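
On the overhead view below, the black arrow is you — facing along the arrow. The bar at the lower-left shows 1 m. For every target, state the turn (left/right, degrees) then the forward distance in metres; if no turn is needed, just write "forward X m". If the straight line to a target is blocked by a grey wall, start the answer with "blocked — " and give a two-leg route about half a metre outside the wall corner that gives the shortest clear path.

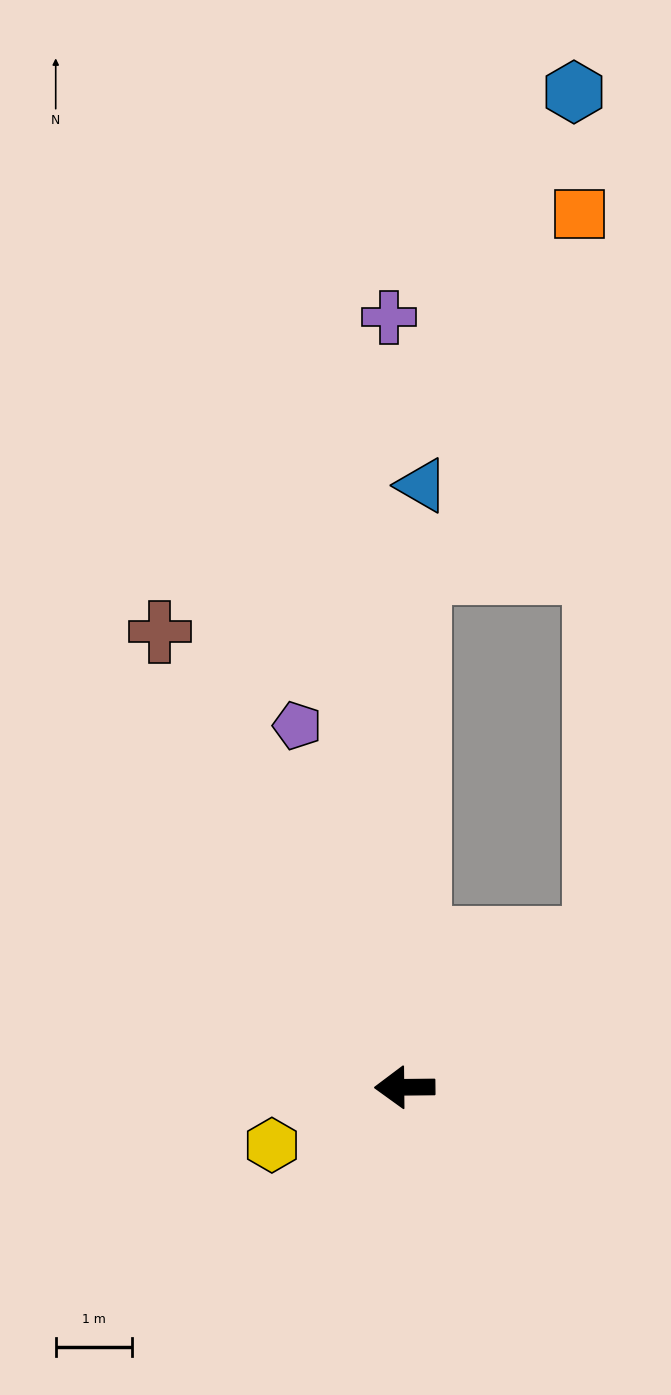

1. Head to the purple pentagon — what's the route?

turn right 74°, forward 4.9 m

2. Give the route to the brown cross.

turn right 62°, forward 6.8 m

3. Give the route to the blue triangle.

turn right 92°, forward 7.9 m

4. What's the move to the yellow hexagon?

turn left 23°, forward 1.9 m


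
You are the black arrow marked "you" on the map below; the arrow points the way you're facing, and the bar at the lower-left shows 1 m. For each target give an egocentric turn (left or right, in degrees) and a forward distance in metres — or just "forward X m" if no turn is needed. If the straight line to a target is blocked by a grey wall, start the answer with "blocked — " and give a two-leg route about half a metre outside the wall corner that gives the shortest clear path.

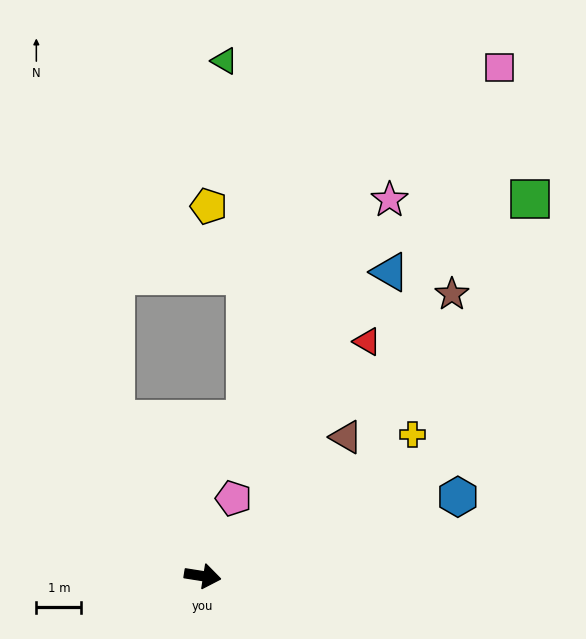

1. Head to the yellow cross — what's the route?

turn left 43°, forward 5.6 m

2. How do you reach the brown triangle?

turn left 53°, forward 4.4 m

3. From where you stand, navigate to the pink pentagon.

turn left 77°, forward 1.9 m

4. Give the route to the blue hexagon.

turn left 26°, forward 5.9 m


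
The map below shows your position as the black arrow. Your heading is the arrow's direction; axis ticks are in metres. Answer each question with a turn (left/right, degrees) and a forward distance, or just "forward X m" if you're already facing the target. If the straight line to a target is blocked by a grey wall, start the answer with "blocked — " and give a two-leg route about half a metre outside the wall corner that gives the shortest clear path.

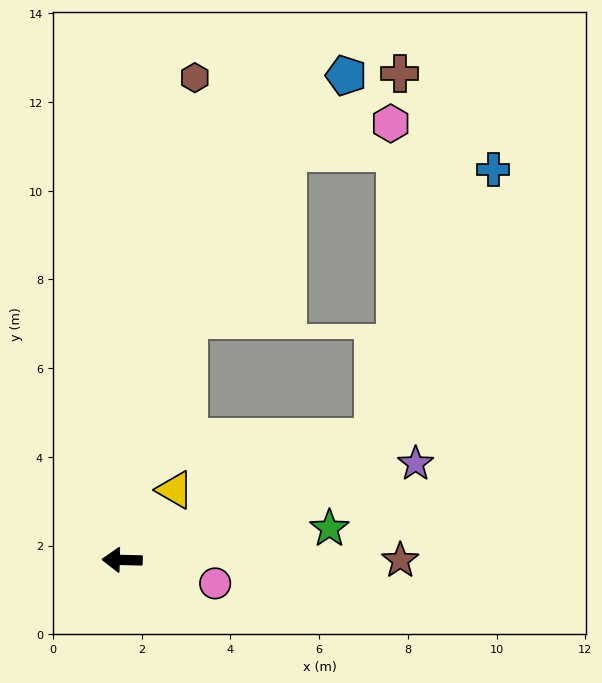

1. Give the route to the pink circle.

turn left 167°, forward 2.2 m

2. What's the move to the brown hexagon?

turn right 97°, forward 11.0 m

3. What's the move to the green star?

turn right 170°, forward 4.7 m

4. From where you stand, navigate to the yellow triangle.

turn right 126°, forward 2.0 m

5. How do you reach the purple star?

turn right 160°, forward 7.0 m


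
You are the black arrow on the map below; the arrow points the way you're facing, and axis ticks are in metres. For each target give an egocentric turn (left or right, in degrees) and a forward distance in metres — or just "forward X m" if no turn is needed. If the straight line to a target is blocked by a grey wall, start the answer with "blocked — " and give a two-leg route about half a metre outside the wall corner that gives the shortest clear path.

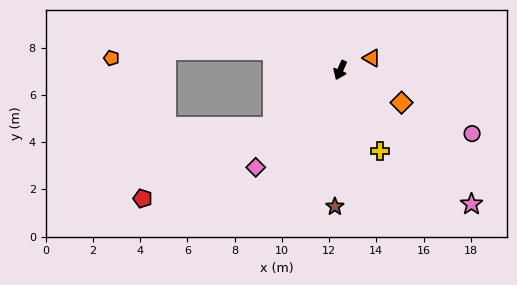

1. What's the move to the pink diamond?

turn right 18°, forward 5.5 m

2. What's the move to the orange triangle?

turn left 134°, forward 1.4 m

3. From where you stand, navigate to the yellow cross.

turn left 50°, forward 3.8 m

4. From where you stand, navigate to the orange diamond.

turn left 85°, forward 2.9 m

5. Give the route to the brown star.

turn left 21°, forward 5.8 m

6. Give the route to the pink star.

turn left 68°, forward 7.9 m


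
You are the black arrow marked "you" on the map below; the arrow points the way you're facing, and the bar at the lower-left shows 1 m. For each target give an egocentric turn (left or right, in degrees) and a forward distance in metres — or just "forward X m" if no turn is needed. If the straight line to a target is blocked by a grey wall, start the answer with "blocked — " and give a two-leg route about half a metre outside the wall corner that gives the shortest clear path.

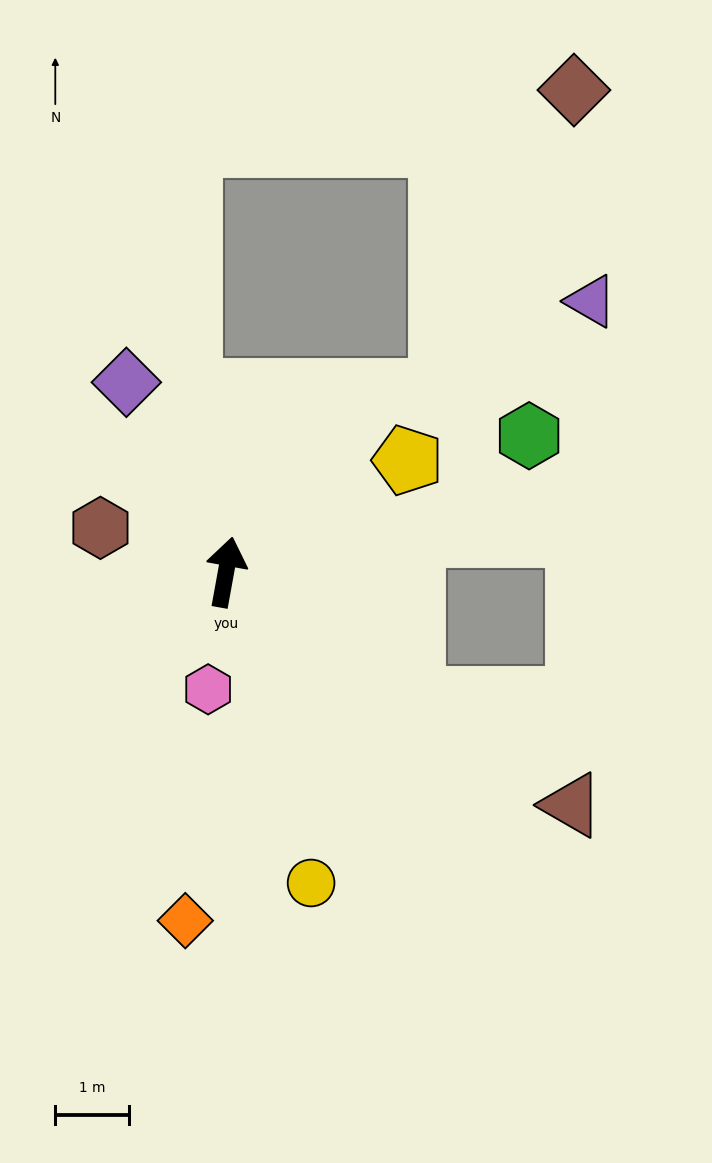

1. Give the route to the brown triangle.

turn right 114°, forward 5.6 m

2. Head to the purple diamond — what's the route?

turn left 38°, forward 2.9 m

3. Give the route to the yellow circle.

turn right 154°, forward 4.4 m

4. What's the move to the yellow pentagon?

turn right 48°, forward 2.9 m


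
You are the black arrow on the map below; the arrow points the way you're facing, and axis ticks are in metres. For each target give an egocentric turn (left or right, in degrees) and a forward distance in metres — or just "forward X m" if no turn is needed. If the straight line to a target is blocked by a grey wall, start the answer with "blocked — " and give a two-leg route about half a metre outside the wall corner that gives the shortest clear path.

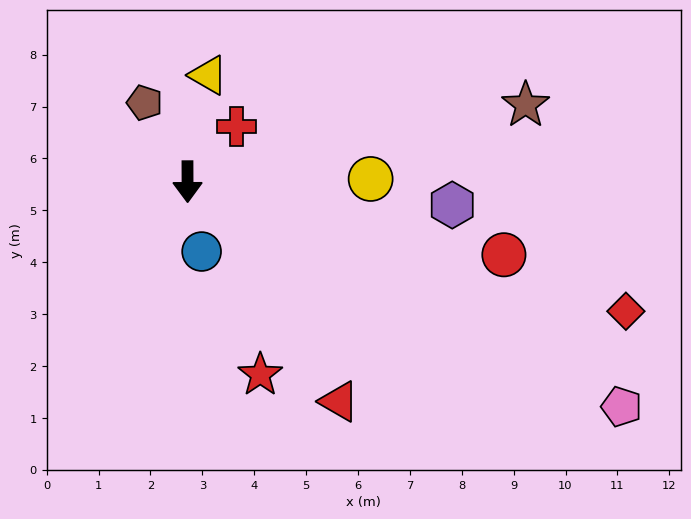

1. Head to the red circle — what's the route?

turn left 77°, forward 6.3 m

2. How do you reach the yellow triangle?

turn left 169°, forward 2.1 m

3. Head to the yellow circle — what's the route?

turn left 91°, forward 3.5 m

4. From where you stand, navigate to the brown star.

turn left 103°, forward 6.7 m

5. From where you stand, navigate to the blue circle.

turn left 11°, forward 1.4 m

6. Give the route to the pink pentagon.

turn left 62°, forward 9.4 m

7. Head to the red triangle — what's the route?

turn left 34°, forward 5.1 m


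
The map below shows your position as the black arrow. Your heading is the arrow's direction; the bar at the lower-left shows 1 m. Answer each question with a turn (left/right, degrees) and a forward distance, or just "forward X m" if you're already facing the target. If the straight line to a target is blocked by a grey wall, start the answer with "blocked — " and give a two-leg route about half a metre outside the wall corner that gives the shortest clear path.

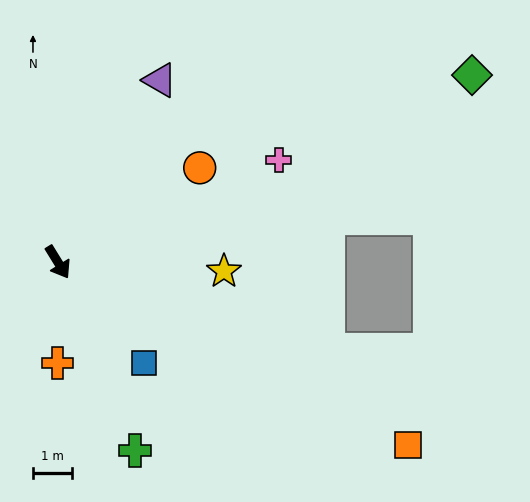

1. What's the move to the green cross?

turn right 9°, forward 5.2 m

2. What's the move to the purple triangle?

turn left 119°, forward 5.3 m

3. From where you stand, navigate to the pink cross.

turn left 83°, forward 6.2 m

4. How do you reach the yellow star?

turn left 55°, forward 4.2 m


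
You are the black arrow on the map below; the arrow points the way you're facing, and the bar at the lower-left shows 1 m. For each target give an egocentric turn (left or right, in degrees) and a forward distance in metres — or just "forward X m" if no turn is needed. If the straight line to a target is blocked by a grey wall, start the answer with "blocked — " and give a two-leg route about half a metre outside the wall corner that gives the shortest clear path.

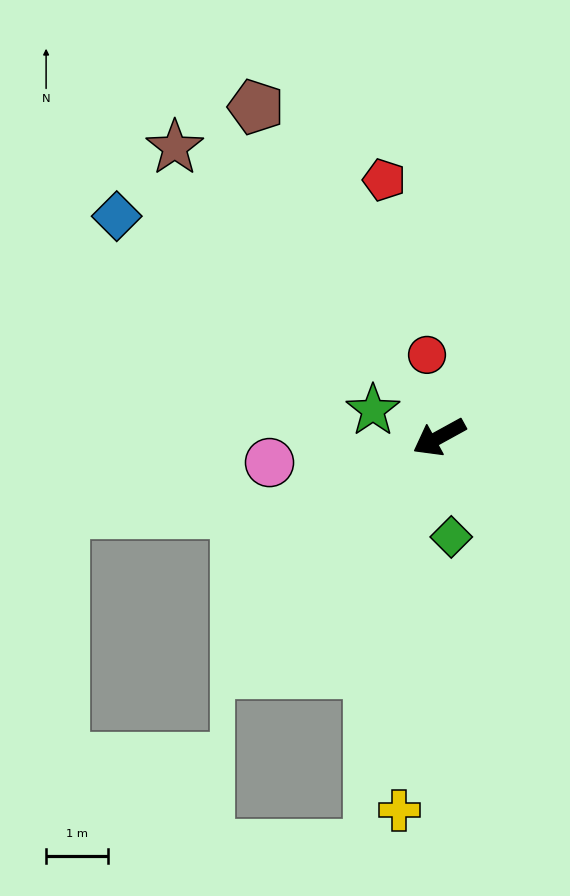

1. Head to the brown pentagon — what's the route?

turn right 90°, forward 6.1 m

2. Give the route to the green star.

turn right 51°, forward 1.2 m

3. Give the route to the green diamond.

turn left 68°, forward 1.6 m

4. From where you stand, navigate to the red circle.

turn right 110°, forward 1.4 m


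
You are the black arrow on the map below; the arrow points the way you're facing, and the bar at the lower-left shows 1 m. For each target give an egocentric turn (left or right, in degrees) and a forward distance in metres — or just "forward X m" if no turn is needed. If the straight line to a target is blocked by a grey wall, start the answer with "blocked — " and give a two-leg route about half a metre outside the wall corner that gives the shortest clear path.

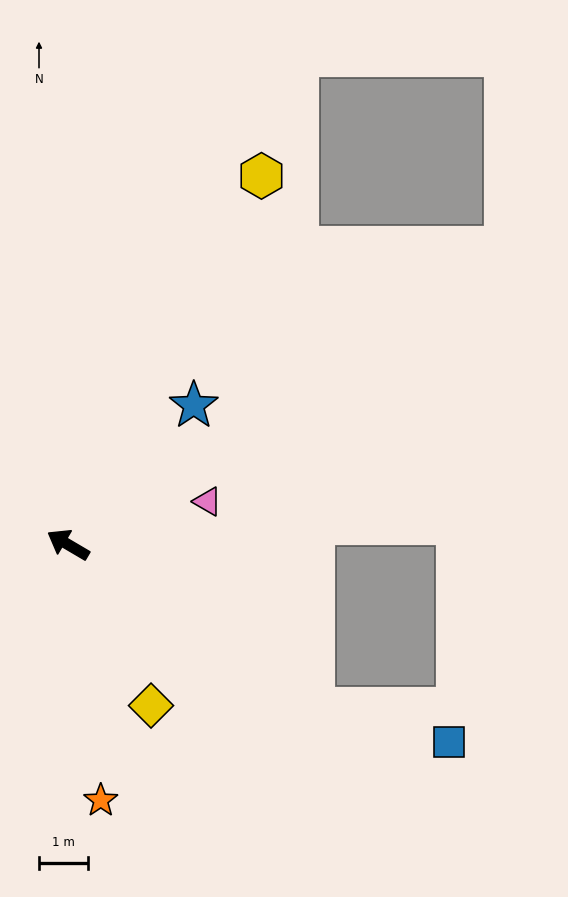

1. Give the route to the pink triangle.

turn right 132°, forward 3.0 m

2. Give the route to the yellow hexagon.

turn right 87°, forward 8.5 m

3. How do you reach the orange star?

turn left 128°, forward 5.3 m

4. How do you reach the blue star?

turn right 102°, forward 3.8 m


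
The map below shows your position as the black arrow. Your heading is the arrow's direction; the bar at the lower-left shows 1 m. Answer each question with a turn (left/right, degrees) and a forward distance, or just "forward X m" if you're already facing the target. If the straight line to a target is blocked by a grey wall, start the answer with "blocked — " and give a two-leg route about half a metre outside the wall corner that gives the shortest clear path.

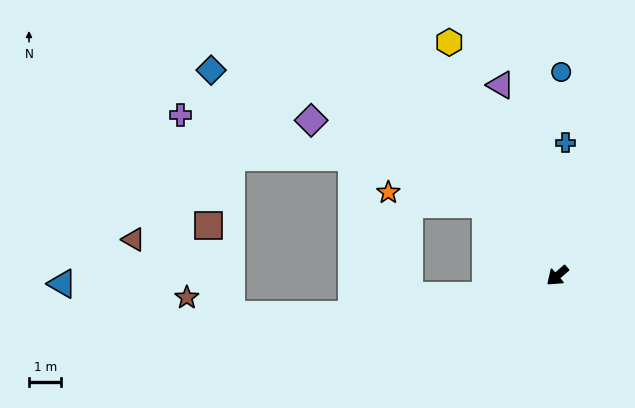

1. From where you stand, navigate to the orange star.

blocked — turn right 85°, forward 3.1 m, then turn left 37°, forward 3.0 m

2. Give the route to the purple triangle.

turn right 114°, forward 6.2 m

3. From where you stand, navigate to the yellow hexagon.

turn right 106°, forward 8.0 m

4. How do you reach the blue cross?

turn right 134°, forward 4.1 m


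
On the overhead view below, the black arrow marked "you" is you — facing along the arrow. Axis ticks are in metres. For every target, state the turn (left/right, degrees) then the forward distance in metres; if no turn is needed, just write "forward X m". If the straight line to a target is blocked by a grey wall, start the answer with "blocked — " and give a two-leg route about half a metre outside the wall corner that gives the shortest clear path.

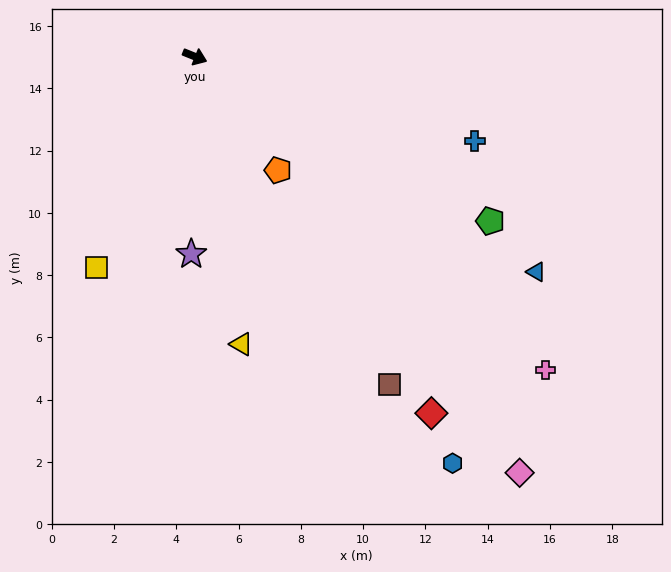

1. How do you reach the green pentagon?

turn right 7°, forward 10.9 m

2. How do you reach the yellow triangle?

turn right 59°, forward 9.4 m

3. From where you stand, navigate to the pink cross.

turn right 20°, forward 15.1 m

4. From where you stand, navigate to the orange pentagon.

turn right 32°, forward 4.5 m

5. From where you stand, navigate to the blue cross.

turn left 5°, forward 9.4 m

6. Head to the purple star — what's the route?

turn right 69°, forward 6.3 m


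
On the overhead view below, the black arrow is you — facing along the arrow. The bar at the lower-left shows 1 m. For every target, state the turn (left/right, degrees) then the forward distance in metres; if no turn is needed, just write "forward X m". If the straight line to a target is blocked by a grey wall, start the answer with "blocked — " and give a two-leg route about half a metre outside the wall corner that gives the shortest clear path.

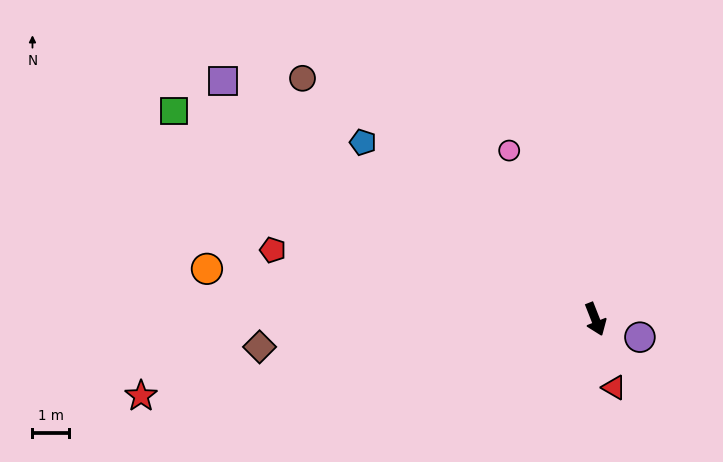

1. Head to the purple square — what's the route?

turn right 144°, forward 12.2 m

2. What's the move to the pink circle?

turn right 174°, forward 5.2 m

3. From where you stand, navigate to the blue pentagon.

turn right 149°, forward 8.1 m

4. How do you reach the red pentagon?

turn right 124°, forward 9.1 m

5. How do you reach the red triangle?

turn right 6°, forward 2.0 m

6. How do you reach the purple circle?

turn left 47°, forward 1.3 m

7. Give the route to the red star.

turn right 102°, forward 12.8 m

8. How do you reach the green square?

turn right 138°, forward 13.0 m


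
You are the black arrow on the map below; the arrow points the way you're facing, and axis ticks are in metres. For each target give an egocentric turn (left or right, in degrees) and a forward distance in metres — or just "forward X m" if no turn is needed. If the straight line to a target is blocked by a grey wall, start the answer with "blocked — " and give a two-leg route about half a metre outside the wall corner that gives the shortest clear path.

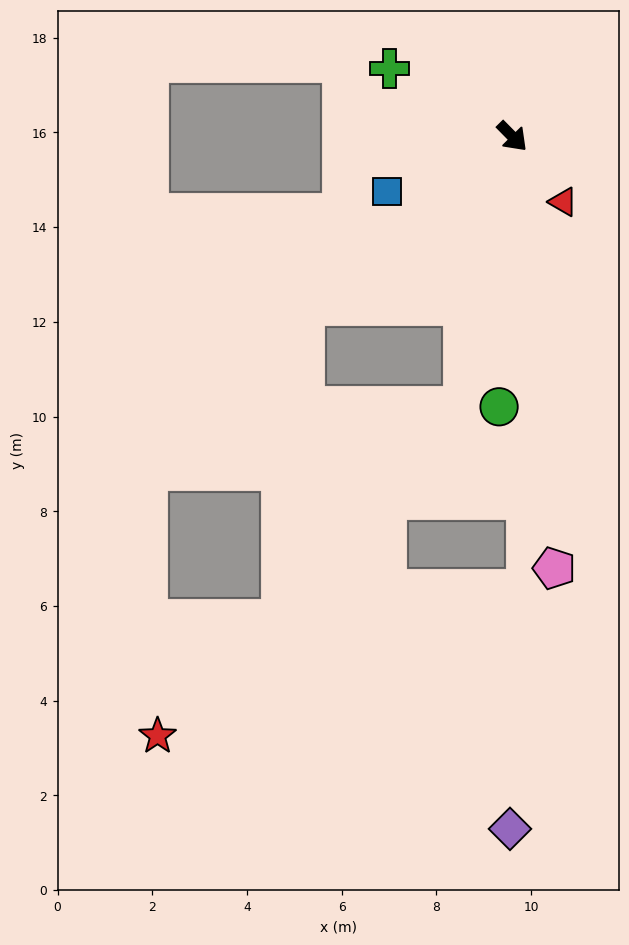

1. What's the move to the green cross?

turn right 164°, forward 3.0 m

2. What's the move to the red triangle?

turn right 7°, forward 1.7 m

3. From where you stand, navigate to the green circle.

turn right 47°, forward 5.7 m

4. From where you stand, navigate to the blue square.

turn right 111°, forward 2.9 m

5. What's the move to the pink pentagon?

turn right 39°, forward 9.2 m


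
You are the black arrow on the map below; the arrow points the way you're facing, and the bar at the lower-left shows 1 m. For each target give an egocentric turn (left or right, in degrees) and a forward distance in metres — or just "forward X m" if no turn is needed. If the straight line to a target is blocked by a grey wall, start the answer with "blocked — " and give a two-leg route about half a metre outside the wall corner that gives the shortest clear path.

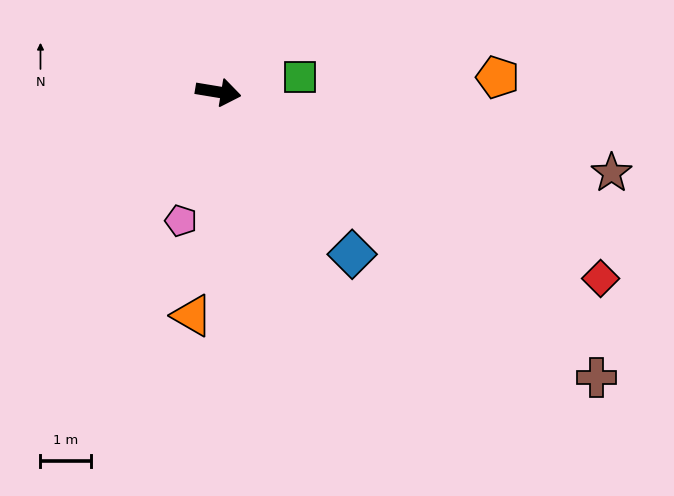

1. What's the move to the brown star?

turn right 2°, forward 8.0 m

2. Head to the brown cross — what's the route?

turn right 28°, forward 9.5 m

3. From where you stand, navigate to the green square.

turn left 20°, forward 1.7 m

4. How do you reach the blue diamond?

turn right 41°, forward 4.2 m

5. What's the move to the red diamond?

turn right 17°, forward 8.5 m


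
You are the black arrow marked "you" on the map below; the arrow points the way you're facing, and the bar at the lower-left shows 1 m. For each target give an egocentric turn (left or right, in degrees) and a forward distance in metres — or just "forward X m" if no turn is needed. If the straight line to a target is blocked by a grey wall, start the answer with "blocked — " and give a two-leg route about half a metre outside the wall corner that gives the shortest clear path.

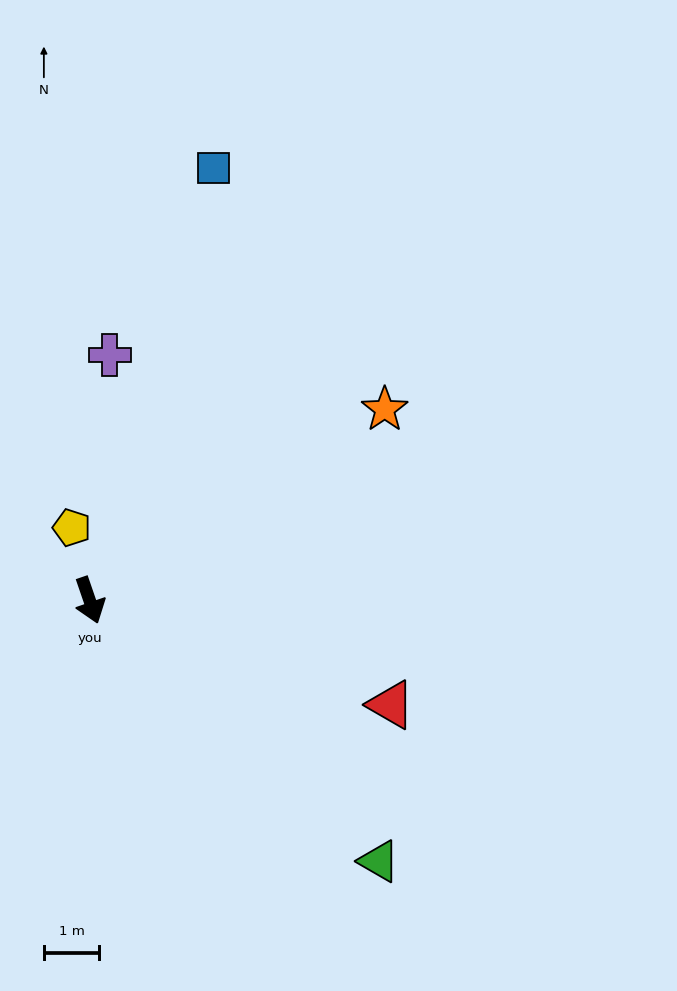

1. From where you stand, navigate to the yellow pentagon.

turn left 175°, forward 1.4 m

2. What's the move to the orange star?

turn left 104°, forward 6.4 m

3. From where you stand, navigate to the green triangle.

turn left 29°, forward 7.0 m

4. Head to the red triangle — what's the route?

turn left 52°, forward 5.8 m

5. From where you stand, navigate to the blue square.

turn left 145°, forward 8.1 m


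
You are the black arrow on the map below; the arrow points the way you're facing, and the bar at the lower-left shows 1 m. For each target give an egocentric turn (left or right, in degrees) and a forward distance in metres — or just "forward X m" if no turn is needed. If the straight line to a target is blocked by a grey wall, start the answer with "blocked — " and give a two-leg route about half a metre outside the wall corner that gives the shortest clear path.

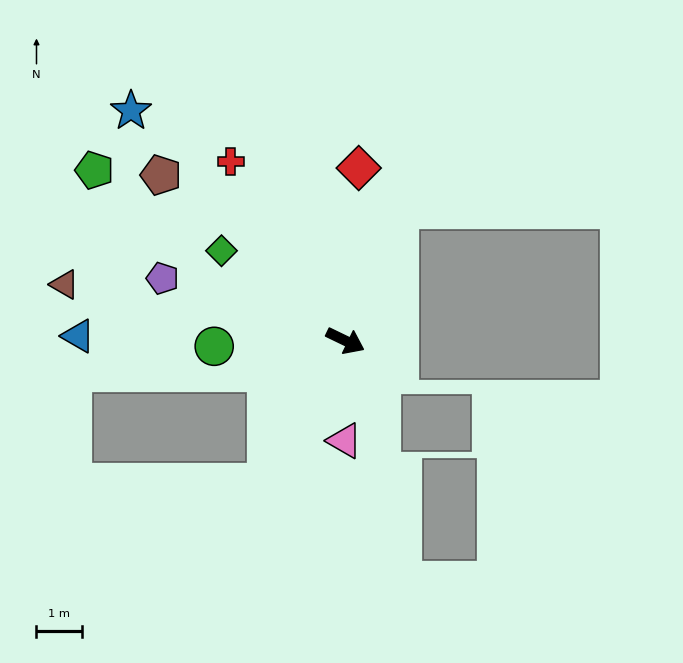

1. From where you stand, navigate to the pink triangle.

turn right 65°, forward 2.2 m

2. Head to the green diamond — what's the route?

turn left 170°, forward 3.4 m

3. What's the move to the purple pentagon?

turn right 173°, forward 4.2 m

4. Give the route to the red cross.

turn left 148°, forward 4.7 m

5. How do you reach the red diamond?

turn left 111°, forward 3.8 m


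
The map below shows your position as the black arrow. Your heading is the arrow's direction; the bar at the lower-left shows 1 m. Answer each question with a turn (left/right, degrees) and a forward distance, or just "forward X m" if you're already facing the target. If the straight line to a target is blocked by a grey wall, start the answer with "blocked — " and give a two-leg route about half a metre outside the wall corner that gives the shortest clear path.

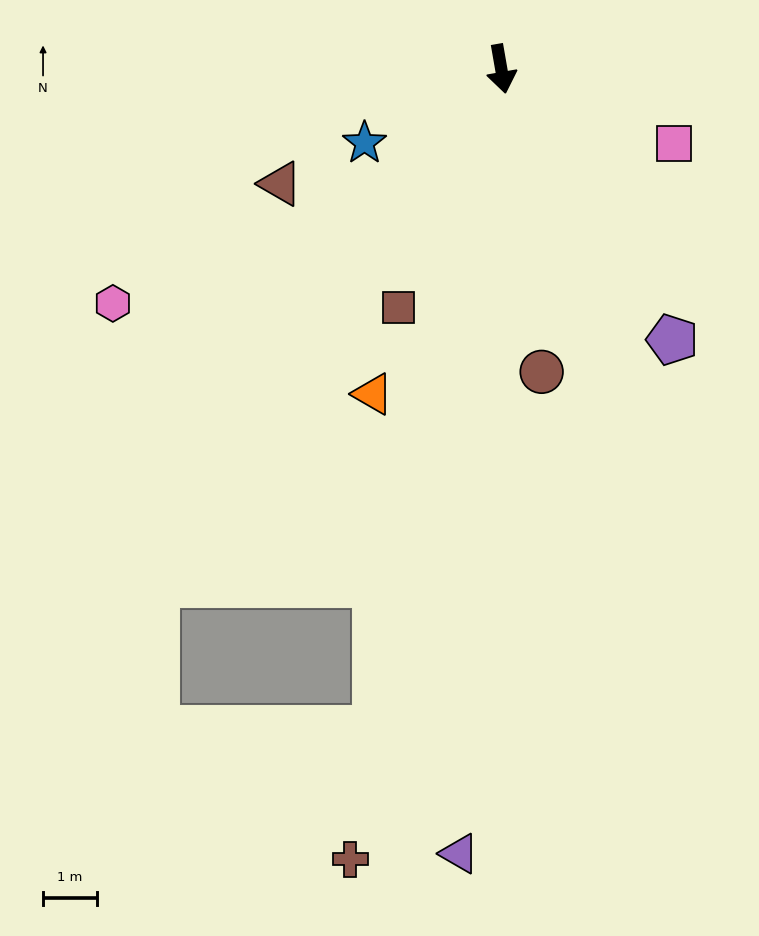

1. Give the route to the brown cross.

turn right 21°, forward 14.8 m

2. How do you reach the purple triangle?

turn right 13°, forward 14.5 m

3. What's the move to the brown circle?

turn right 2°, forward 5.6 m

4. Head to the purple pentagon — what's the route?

turn left 22°, forward 5.9 m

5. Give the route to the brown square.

turn right 33°, forward 4.8 m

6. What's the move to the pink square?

turn left 57°, forward 3.5 m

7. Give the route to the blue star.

turn right 71°, forward 2.9 m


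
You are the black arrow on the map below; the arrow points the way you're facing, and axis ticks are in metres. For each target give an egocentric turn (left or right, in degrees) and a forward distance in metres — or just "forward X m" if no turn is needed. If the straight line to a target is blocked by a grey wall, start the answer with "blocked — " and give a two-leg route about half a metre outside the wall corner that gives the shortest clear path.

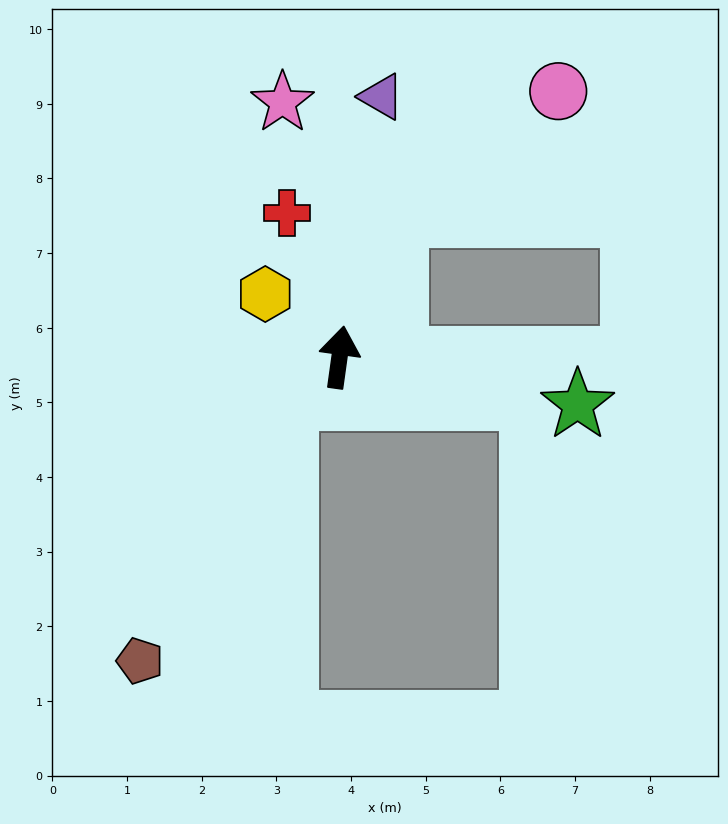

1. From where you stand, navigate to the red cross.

turn left 28°, forward 2.1 m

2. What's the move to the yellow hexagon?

turn left 58°, forward 1.3 m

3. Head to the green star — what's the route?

turn right 93°, forward 3.3 m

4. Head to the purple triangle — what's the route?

forward 3.5 m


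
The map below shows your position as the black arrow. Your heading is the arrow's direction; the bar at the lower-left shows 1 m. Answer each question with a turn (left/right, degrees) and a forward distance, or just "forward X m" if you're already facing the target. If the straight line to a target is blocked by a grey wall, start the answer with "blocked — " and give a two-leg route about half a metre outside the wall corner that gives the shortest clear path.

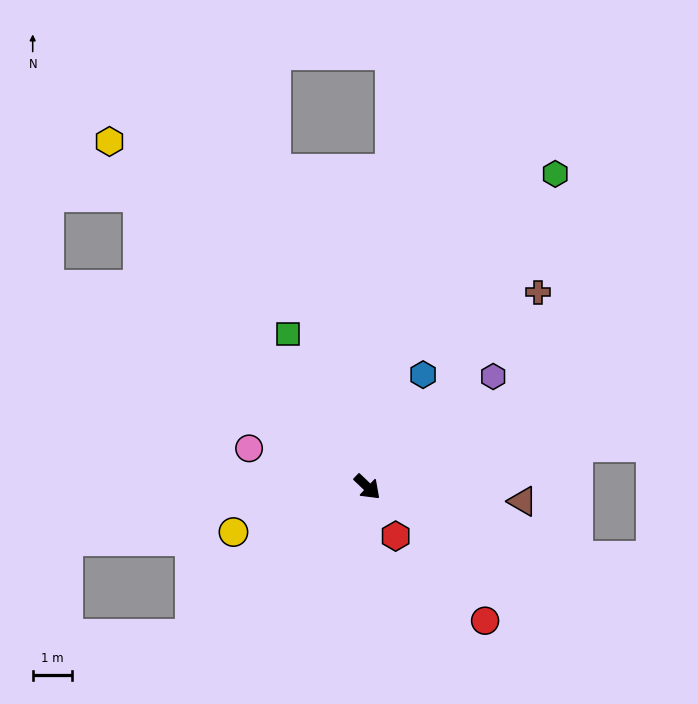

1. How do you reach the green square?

turn left 161°, forward 4.4 m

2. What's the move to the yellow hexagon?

turn left 170°, forward 11.1 m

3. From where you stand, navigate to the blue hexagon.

turn left 107°, forward 3.2 m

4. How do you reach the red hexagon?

turn right 16°, forward 1.5 m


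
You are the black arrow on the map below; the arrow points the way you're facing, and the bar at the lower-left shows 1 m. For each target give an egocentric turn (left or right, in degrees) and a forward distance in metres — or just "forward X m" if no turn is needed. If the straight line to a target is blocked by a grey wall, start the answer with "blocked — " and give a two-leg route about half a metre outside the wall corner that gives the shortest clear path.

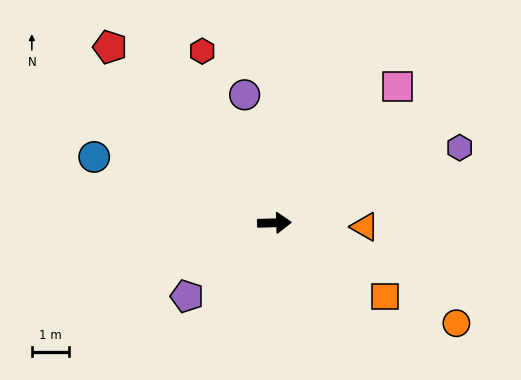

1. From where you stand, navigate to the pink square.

turn left 46°, forward 4.9 m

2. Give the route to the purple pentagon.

turn right 142°, forward 3.0 m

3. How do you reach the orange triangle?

turn right 4°, forward 2.4 m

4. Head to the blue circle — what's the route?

turn left 158°, forward 5.1 m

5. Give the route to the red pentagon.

turn left 131°, forward 6.4 m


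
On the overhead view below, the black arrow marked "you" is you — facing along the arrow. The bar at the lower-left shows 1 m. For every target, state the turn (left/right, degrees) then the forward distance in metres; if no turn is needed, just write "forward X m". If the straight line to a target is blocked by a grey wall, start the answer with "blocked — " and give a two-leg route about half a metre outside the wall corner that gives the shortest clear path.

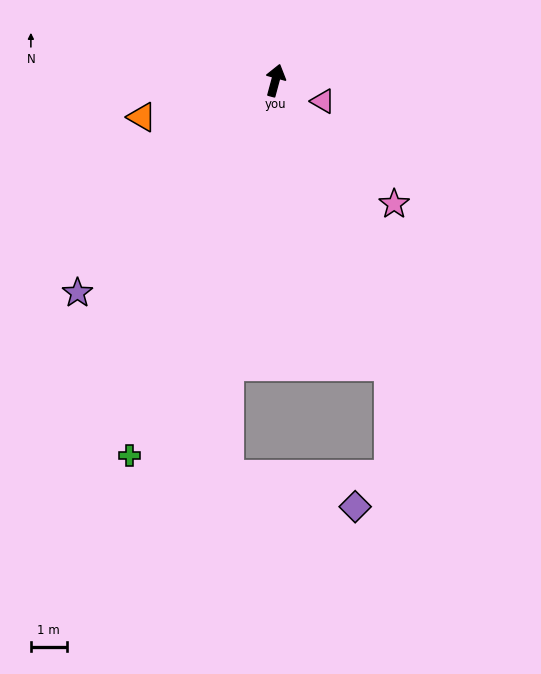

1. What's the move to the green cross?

turn left 174°, forward 11.3 m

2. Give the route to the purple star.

turn left 152°, forward 8.1 m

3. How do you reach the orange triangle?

turn left 120°, forward 3.9 m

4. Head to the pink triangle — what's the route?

turn right 99°, forward 1.4 m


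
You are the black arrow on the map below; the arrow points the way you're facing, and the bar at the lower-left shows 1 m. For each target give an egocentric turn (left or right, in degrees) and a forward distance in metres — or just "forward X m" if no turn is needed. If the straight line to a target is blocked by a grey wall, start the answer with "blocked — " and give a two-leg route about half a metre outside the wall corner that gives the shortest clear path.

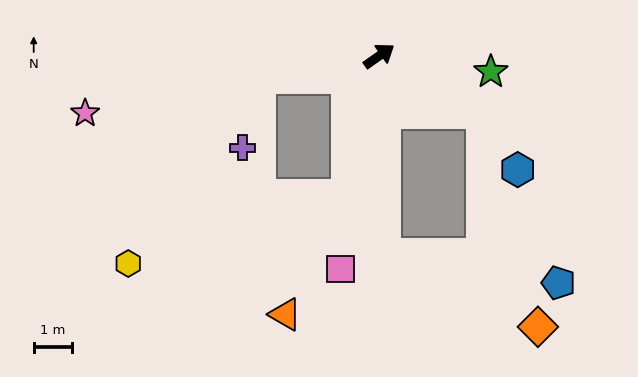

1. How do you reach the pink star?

turn left 156°, forward 7.8 m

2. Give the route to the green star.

turn right 43°, forward 2.9 m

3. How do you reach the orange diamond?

blocked — turn right 123°, forward 5.1 m, then turn left 63°, forward 4.4 m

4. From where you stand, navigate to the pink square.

turn right 135°, forward 5.6 m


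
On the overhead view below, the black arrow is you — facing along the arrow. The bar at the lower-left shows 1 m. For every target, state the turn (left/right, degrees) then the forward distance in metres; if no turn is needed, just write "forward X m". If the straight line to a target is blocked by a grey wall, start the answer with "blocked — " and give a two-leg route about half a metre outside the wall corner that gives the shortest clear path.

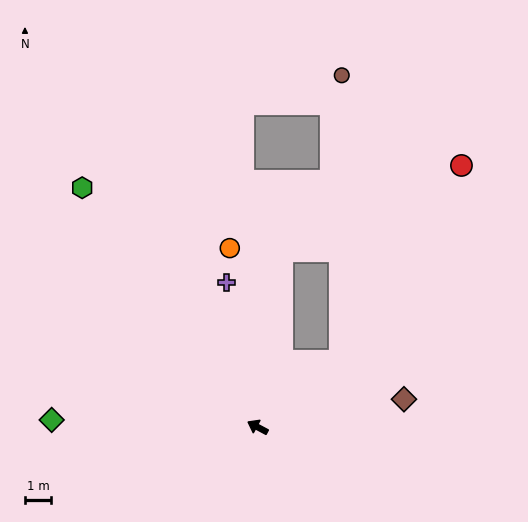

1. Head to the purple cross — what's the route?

turn right 50°, forward 5.7 m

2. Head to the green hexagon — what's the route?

turn right 26°, forward 11.4 m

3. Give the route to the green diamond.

turn left 26°, forward 7.9 m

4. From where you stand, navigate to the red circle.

blocked — turn right 113°, forward 4.1 m, then turn left 19°, forward 8.9 m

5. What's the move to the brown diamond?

turn right 141°, forward 5.7 m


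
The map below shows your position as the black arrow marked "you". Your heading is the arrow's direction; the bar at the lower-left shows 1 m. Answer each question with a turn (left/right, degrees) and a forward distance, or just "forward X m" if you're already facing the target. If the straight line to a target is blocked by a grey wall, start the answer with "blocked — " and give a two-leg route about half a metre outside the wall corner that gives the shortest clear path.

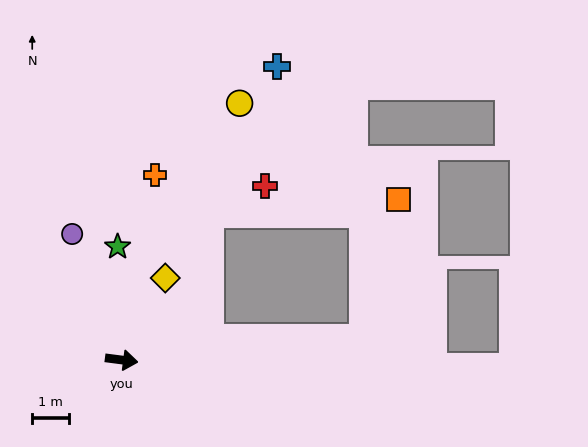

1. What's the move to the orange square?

blocked — turn left 12°, forward 6.7 m, then turn left 72°, forward 4.0 m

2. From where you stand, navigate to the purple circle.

turn left 119°, forward 3.7 m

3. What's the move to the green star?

turn left 99°, forward 3.1 m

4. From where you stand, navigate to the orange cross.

turn left 87°, forward 5.1 m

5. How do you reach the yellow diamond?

turn left 69°, forward 2.5 m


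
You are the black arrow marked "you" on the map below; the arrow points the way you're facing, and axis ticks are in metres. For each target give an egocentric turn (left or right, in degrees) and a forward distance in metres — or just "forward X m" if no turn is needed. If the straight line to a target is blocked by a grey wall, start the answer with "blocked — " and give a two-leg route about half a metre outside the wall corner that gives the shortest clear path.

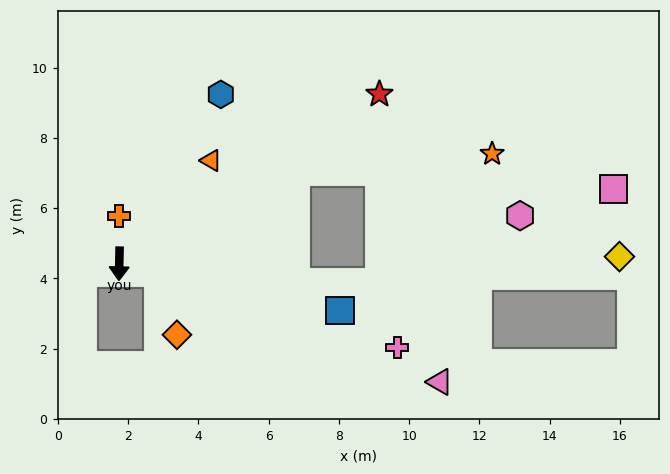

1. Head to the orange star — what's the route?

blocked — turn left 119°, forward 5.7 m, then turn right 23°, forward 5.6 m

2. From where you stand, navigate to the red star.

turn left 124°, forward 8.8 m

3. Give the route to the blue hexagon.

turn left 150°, forward 5.6 m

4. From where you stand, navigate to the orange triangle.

turn left 140°, forward 3.9 m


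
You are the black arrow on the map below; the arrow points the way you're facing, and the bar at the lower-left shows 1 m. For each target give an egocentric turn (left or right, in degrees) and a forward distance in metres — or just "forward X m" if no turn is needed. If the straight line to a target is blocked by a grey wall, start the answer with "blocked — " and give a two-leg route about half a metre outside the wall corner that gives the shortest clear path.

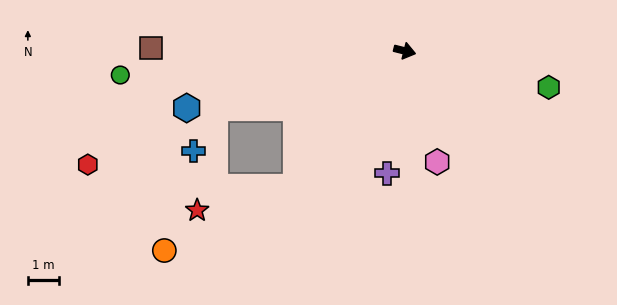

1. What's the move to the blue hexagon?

turn right 151°, forward 7.3 m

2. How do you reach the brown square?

turn right 167°, forward 8.2 m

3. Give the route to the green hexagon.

forward 4.8 m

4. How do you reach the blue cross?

blocked — turn right 149°, forward 6.4 m, then turn left 46°, forward 1.6 m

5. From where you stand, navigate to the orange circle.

blocked — turn right 115°, forward 5.6 m, then turn right 25°, forward 4.7 m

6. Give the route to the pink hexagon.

turn right 60°, forward 3.7 m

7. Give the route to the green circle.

turn right 161°, forward 9.2 m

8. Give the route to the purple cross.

turn right 84°, forward 4.0 m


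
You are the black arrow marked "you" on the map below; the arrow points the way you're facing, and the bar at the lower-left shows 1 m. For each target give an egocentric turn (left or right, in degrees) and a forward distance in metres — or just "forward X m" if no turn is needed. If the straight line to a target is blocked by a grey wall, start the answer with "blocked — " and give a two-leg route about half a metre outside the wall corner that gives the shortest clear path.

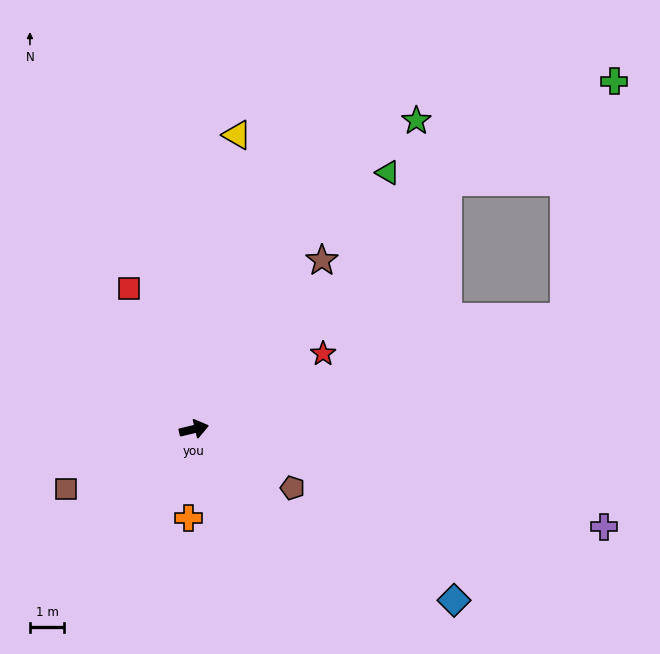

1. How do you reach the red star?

turn left 17°, forward 4.4 m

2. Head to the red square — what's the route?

turn left 101°, forward 4.6 m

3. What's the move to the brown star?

turn left 39°, forward 6.2 m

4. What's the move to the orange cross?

turn right 107°, forward 2.6 m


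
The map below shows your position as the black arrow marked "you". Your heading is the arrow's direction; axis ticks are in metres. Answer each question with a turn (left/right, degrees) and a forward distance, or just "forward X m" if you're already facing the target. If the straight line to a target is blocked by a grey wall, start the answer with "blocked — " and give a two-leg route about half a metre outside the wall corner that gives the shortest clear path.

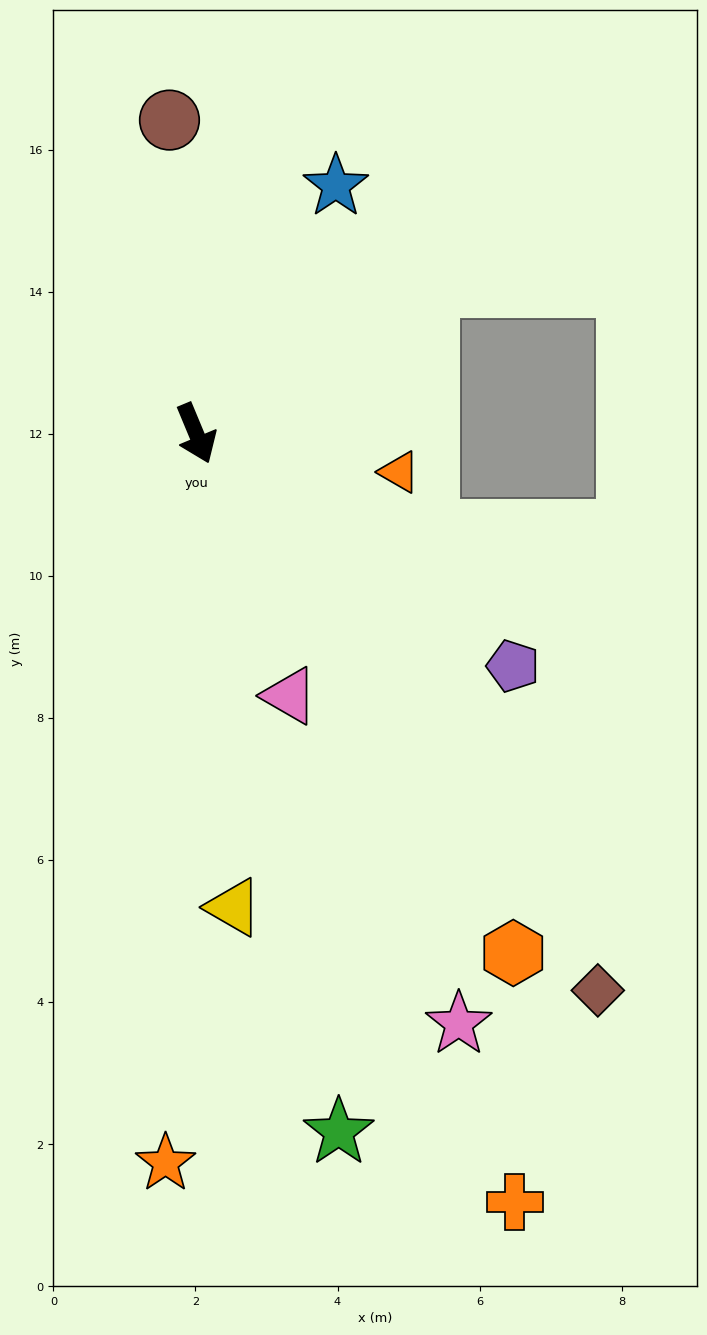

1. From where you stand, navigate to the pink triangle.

turn right 3°, forward 3.9 m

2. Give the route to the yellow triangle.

turn right 18°, forward 6.7 m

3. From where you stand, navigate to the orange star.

turn right 25°, forward 10.3 m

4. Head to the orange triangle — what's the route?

turn left 57°, forward 2.9 m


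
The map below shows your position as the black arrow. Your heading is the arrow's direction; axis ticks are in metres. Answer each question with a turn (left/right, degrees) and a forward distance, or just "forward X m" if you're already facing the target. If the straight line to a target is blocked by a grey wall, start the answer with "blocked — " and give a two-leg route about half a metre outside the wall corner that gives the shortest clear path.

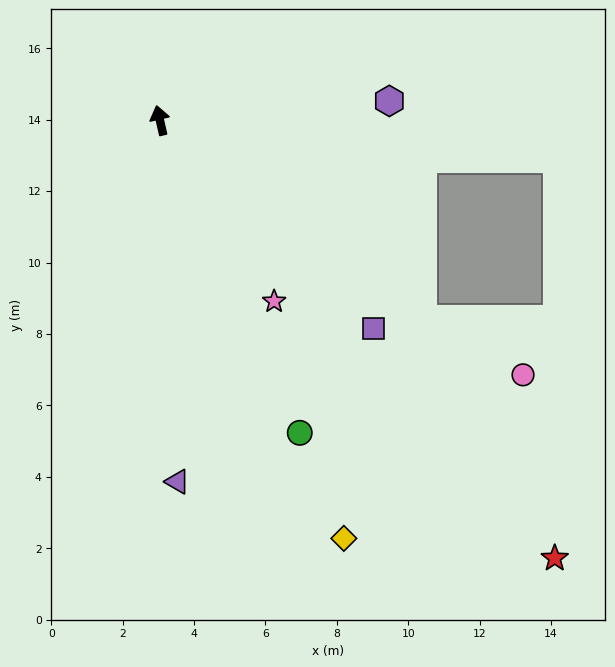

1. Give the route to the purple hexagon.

turn right 98°, forward 6.4 m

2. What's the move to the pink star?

turn right 161°, forward 6.0 m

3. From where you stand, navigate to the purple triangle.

turn left 170°, forward 10.1 m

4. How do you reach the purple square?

turn right 147°, forward 8.4 m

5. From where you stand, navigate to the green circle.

turn right 169°, forward 9.6 m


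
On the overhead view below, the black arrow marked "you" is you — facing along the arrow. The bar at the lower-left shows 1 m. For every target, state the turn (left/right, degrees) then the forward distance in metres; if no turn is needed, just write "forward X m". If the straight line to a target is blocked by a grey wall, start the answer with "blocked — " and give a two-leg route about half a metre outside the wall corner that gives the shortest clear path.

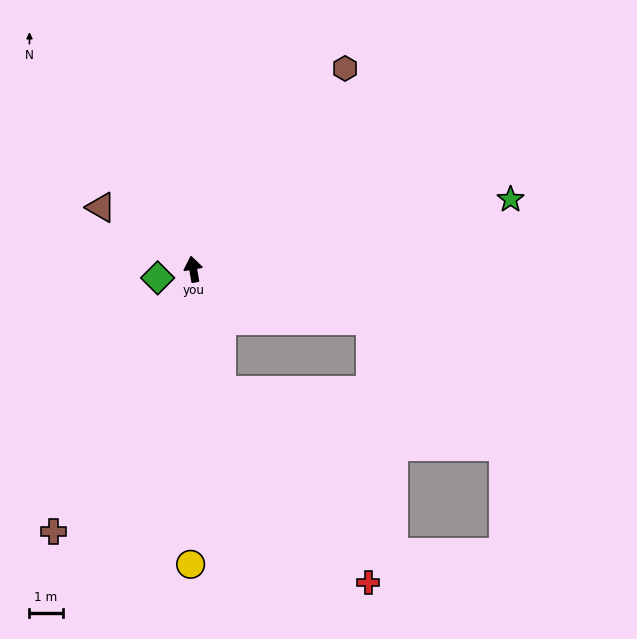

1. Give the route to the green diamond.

turn left 94°, forward 1.1 m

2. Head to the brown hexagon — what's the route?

turn right 47°, forward 7.6 m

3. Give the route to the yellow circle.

turn left 170°, forward 8.9 m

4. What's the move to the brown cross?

turn left 142°, forward 9.0 m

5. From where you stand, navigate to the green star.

turn right 87°, forward 9.8 m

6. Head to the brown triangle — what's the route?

turn left 46°, forward 3.4 m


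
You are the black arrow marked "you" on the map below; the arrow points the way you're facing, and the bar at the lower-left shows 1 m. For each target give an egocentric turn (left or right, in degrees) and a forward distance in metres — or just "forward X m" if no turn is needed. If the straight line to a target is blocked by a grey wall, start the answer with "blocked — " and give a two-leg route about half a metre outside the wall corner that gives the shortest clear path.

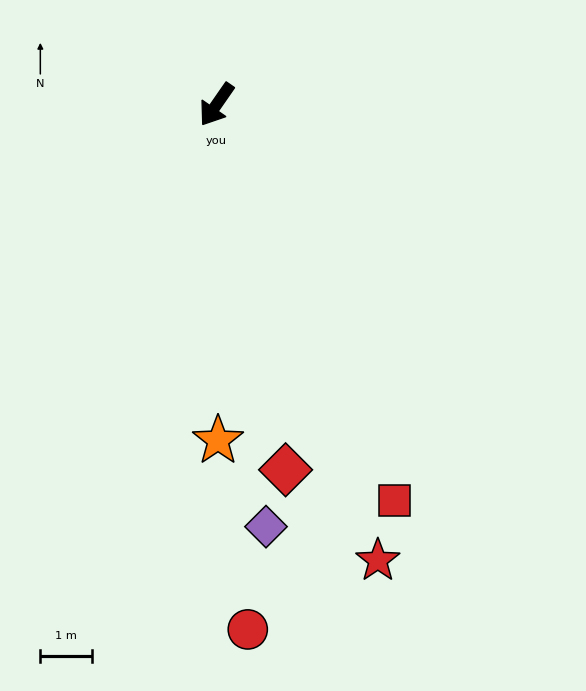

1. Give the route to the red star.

turn left 54°, forward 9.3 m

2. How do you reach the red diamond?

turn left 45°, forward 7.1 m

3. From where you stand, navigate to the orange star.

turn left 35°, forward 6.5 m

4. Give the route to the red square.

turn left 59°, forward 8.3 m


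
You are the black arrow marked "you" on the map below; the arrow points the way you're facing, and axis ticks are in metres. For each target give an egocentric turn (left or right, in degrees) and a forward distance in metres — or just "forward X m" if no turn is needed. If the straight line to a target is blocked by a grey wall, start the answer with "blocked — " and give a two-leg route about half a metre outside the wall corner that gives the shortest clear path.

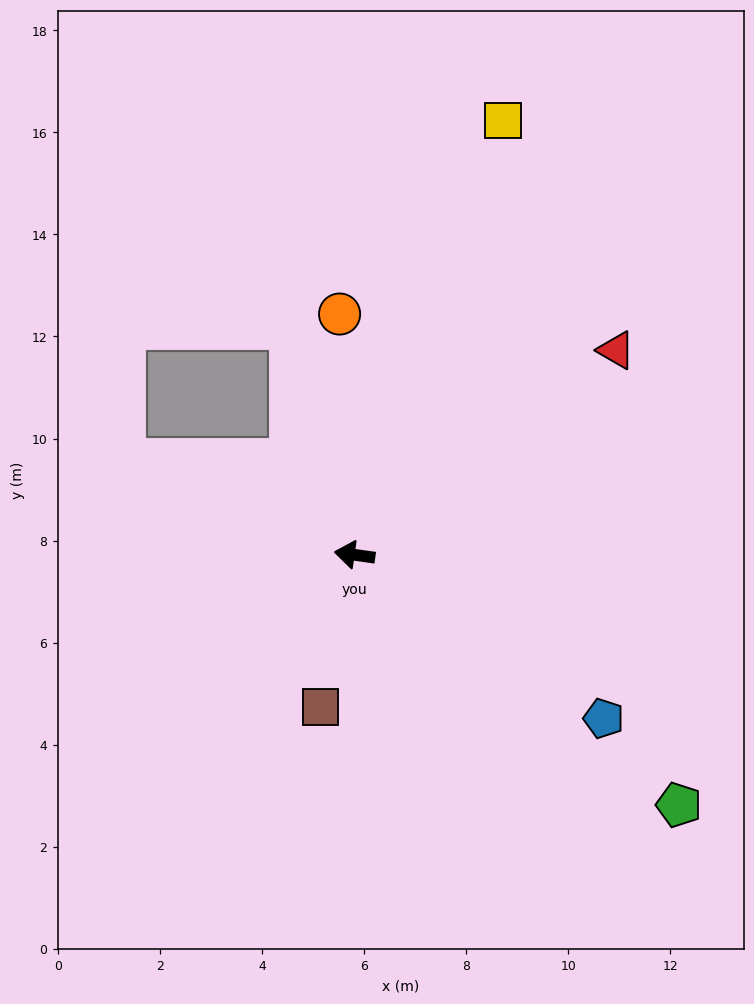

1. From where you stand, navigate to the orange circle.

turn right 78°, forward 4.7 m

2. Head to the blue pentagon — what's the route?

turn left 155°, forward 5.8 m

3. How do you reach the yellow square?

turn right 101°, forward 9.0 m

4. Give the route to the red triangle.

turn right 134°, forward 6.5 m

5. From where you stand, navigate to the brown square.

turn left 85°, forward 3.1 m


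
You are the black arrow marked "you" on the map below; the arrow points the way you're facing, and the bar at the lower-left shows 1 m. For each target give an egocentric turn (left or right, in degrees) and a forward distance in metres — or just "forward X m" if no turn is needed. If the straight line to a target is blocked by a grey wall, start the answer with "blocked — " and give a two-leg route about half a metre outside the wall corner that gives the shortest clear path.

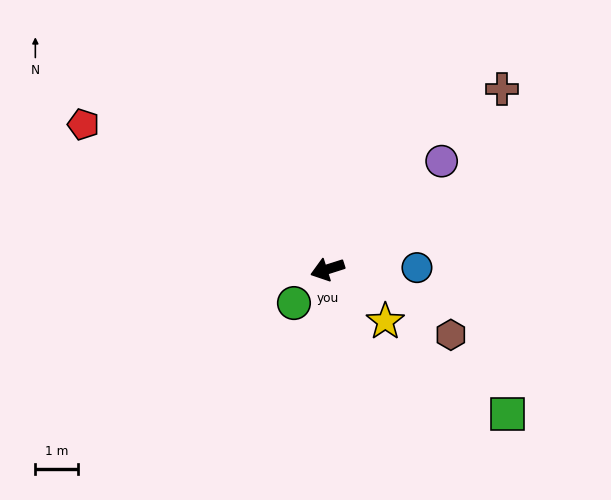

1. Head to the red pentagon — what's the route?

turn right 48°, forward 6.6 m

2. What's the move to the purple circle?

turn right 154°, forward 3.7 m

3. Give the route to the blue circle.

turn left 163°, forward 2.1 m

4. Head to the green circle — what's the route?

turn left 28°, forward 1.1 m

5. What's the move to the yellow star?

turn left 120°, forward 1.8 m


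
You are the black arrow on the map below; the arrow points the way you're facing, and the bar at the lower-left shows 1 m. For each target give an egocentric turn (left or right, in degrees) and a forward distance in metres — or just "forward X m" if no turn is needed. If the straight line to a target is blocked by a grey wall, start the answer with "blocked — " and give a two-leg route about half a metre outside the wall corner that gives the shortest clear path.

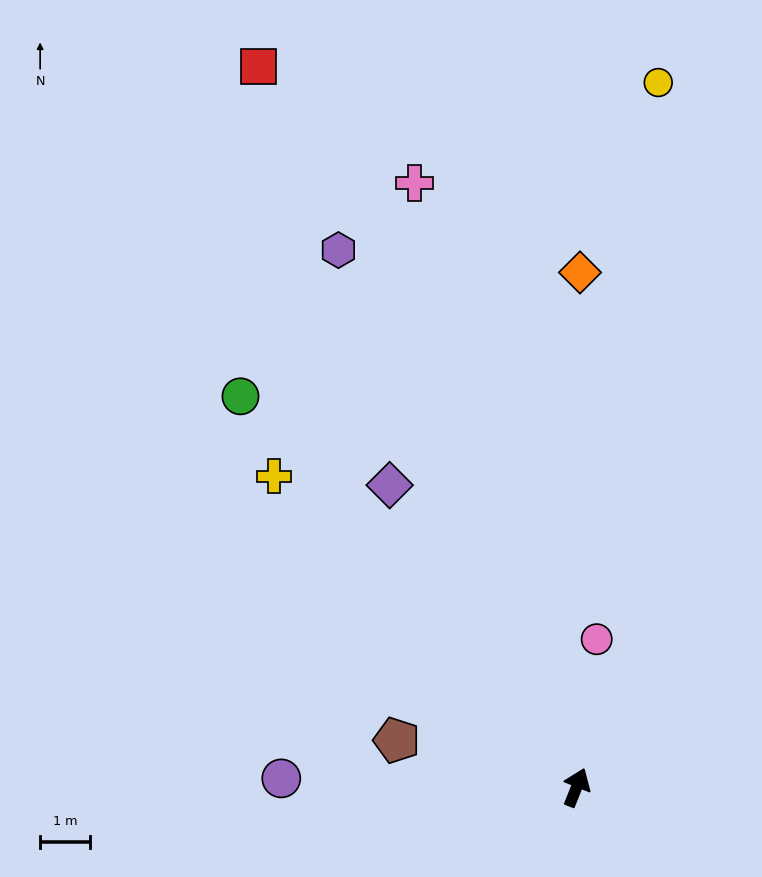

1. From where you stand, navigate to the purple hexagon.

turn left 46°, forward 11.8 m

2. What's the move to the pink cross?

turn left 37°, forward 12.5 m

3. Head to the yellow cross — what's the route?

turn left 66°, forward 8.7 m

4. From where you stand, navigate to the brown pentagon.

turn left 97°, forward 3.7 m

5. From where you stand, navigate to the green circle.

turn left 62°, forward 10.3 m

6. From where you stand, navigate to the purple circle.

turn left 110°, forward 5.9 m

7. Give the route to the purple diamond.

turn left 54°, forward 7.1 m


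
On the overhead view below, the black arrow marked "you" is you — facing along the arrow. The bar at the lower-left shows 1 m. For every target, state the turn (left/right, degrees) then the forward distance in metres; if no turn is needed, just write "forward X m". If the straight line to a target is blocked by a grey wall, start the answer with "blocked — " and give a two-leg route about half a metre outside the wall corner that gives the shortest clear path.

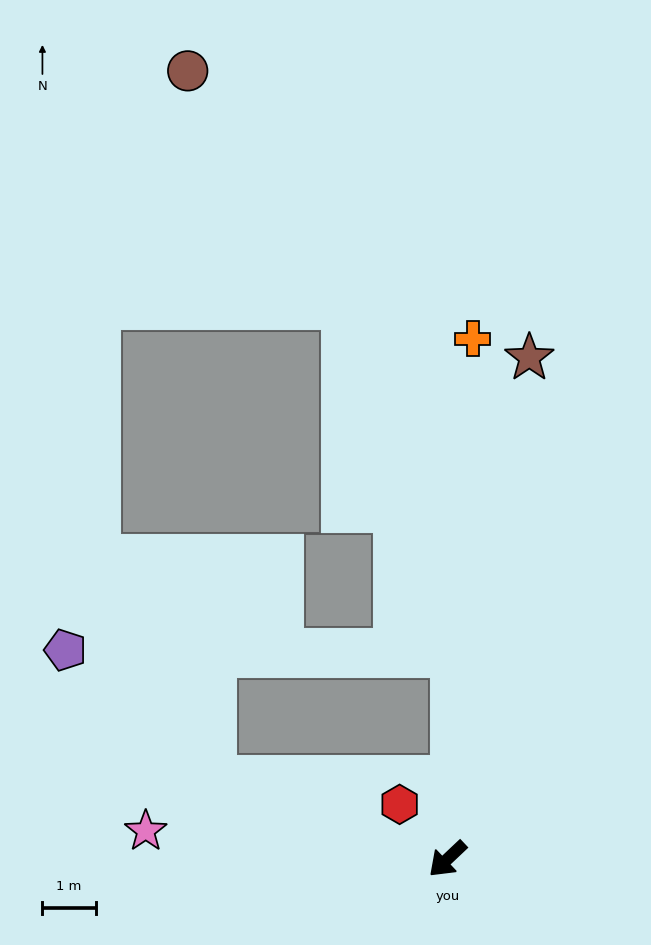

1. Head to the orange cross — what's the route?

turn right 136°, forward 9.8 m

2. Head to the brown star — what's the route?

turn right 143°, forward 9.5 m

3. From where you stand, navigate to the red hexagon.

turn right 92°, forward 1.4 m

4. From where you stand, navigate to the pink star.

turn right 49°, forward 5.7 m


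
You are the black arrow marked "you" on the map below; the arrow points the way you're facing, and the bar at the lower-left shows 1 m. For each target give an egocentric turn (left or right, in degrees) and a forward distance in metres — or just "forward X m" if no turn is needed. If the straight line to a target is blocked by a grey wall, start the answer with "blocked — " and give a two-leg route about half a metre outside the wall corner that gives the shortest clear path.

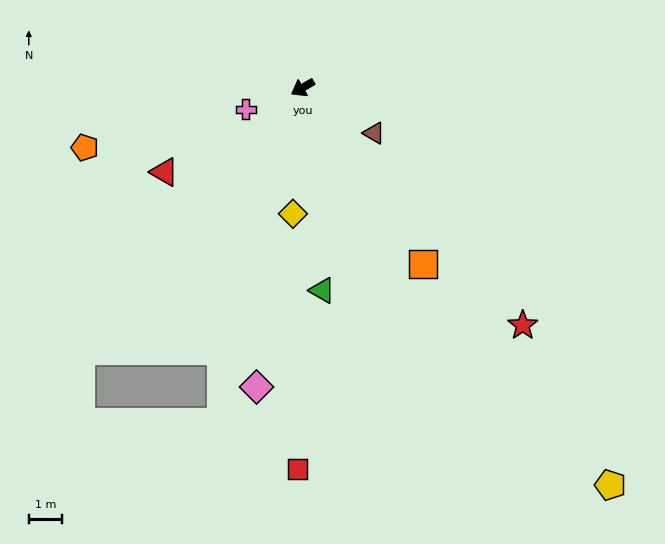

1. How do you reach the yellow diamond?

turn left 56°, forward 3.8 m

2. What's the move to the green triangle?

turn left 66°, forward 6.1 m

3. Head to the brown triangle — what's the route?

turn left 118°, forward 2.5 m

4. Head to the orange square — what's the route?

turn left 94°, forward 6.4 m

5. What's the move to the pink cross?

turn right 9°, forward 1.8 m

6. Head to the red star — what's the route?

turn left 103°, forward 9.7 m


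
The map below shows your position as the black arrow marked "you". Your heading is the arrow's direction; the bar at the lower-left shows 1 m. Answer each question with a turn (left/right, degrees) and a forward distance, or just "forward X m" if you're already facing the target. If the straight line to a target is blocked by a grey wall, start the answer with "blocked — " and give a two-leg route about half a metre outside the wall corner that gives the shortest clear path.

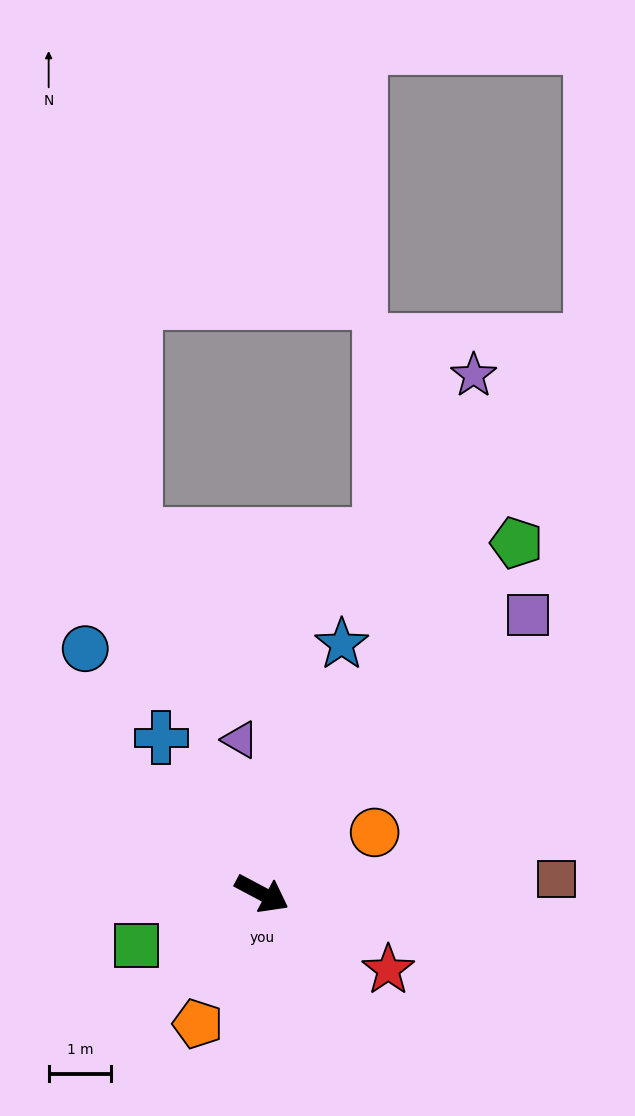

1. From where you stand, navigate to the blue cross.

turn left 151°, forward 3.0 m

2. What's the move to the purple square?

turn left 74°, forward 6.1 m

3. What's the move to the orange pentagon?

turn right 88°, forward 2.3 m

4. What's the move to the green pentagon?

turn left 82°, forward 6.9 m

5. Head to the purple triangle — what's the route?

turn left 126°, forward 2.5 m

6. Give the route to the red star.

turn right 3°, forward 2.3 m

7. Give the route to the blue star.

turn left 100°, forward 4.2 m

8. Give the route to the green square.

turn right 130°, forward 2.2 m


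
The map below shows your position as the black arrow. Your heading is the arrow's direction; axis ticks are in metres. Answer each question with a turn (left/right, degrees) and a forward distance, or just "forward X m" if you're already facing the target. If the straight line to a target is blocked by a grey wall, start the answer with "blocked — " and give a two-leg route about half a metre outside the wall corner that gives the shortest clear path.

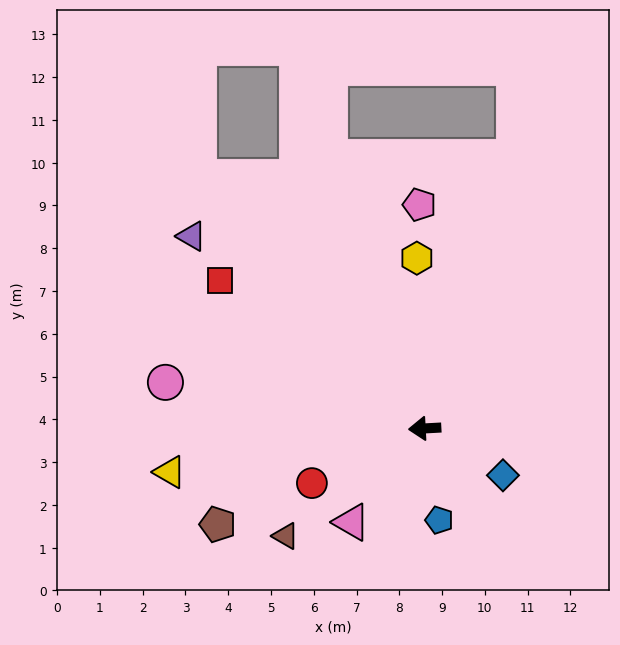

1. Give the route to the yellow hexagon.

turn right 90°, forward 4.0 m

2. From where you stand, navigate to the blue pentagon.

turn left 96°, forward 2.2 m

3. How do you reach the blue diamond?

turn left 146°, forward 2.1 m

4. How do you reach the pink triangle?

turn left 49°, forward 2.8 m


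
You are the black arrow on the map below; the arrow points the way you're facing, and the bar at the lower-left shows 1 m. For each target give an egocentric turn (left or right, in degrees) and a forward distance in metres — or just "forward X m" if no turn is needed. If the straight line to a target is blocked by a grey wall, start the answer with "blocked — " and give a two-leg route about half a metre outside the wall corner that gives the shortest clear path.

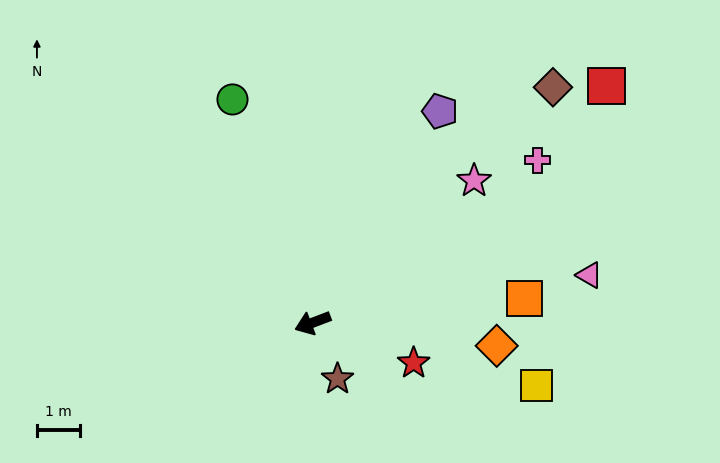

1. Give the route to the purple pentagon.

turn right 142°, forward 5.7 m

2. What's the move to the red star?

turn left 137°, forward 2.5 m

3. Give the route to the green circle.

turn right 91°, forward 5.5 m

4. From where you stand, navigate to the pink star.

turn right 159°, forward 5.0 m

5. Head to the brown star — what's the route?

turn left 93°, forward 1.4 m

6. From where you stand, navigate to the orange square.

turn left 166°, forward 5.0 m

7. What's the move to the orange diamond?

turn left 152°, forward 4.3 m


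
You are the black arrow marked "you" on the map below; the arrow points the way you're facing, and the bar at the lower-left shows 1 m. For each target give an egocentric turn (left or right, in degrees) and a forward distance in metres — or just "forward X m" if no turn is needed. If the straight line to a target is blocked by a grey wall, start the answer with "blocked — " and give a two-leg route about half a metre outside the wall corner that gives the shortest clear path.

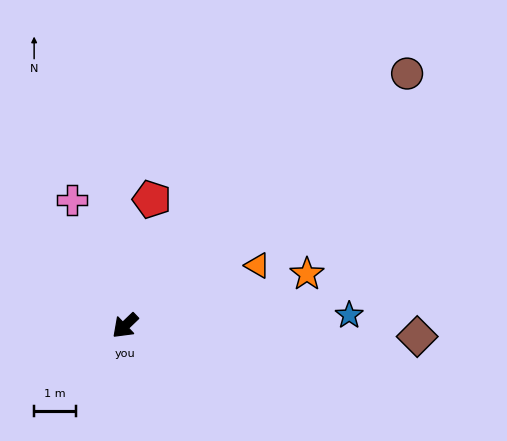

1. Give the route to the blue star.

turn left 139°, forward 5.4 m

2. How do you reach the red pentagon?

turn right 146°, forward 3.1 m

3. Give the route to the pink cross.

turn right 111°, forward 3.3 m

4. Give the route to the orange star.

turn left 152°, forward 4.5 m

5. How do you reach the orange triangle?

turn left 161°, forward 3.5 m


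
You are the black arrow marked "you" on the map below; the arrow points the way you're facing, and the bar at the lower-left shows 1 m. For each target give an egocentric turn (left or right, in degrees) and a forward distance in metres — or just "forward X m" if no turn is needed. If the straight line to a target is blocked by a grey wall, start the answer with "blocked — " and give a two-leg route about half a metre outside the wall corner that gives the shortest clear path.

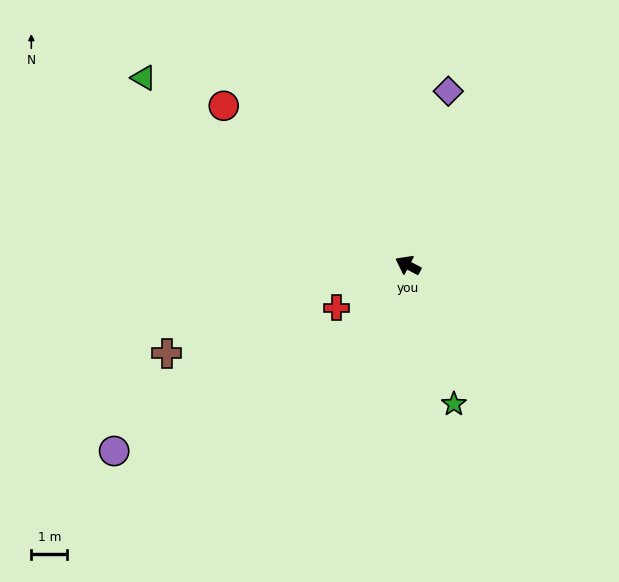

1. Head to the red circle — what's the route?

turn right 13°, forward 6.8 m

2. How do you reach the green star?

turn left 136°, forward 4.1 m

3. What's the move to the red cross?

turn left 58°, forward 2.3 m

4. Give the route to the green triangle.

turn right 8°, forward 9.0 m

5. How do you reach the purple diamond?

turn right 75°, forward 5.0 m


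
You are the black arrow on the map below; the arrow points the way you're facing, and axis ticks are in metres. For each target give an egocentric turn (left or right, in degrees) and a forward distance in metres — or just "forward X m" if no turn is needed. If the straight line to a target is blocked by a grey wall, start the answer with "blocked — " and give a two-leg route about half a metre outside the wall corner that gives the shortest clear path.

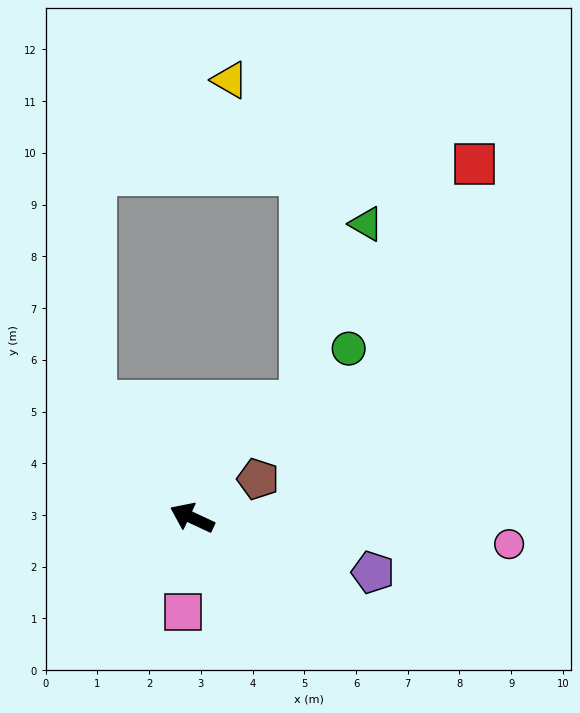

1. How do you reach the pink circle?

turn right 160°, forward 6.2 m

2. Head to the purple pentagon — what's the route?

turn right 172°, forward 3.7 m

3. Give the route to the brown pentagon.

turn right 124°, forward 1.5 m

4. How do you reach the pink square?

turn left 110°, forward 1.8 m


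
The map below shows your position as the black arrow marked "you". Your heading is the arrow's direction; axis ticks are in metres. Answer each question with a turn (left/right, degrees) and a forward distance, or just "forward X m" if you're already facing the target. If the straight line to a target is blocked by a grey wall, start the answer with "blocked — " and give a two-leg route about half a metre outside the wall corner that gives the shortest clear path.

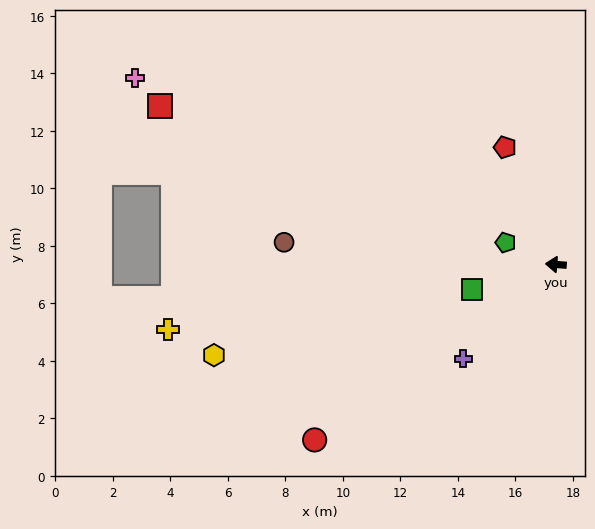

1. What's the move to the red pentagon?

turn right 62°, forward 4.4 m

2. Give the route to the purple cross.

turn left 50°, forward 4.6 m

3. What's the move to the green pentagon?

turn right 19°, forward 1.9 m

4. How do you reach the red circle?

turn left 40°, forward 10.4 m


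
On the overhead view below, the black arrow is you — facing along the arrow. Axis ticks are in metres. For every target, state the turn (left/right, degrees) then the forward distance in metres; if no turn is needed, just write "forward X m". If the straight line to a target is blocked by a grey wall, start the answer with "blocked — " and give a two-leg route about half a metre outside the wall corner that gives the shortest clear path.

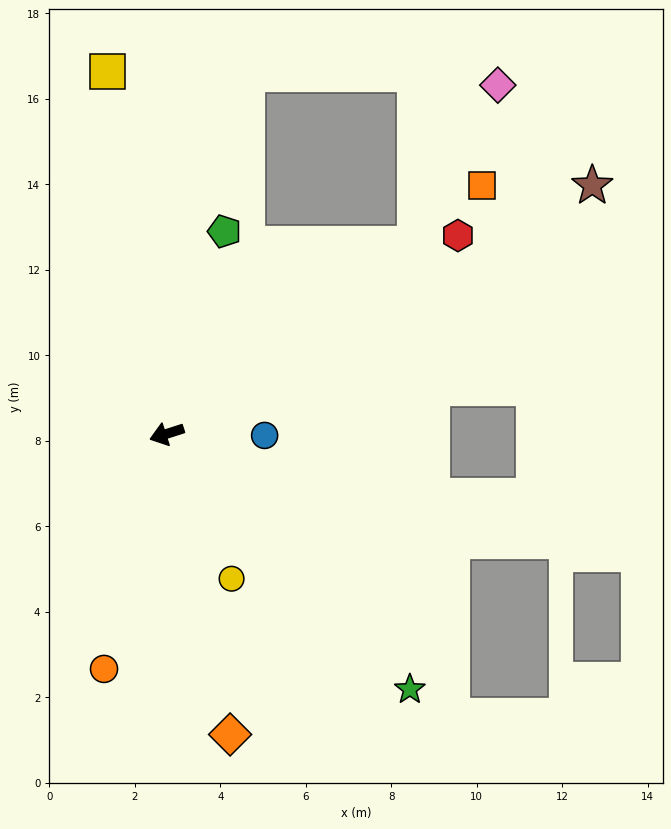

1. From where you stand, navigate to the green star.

turn left 116°, forward 8.2 m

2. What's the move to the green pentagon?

turn right 124°, forward 4.9 m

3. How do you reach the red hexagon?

turn right 164°, forward 8.2 m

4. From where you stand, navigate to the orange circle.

turn left 57°, forward 5.7 m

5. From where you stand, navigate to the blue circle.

turn left 161°, forward 2.3 m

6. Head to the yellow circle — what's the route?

turn left 96°, forward 3.7 m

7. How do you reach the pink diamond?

blocked — turn right 161°, forward 7.3 m, then turn left 26°, forward 4.2 m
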